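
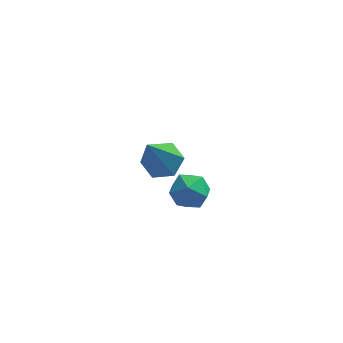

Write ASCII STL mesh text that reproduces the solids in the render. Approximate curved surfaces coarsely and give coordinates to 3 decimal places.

solid 
facet normal 0.213 0.446 -0.869
outer loop
vertex -0.482 1.584 2.779
vertex -0.747 1.154 2.493
vertex -1.048 1.621 2.659
endloop
endfacet
facet normal -0.093 0.741 0.665
outer loop
vertex -0.482 1.584 2.779
vertex -1.048 1.621 2.659
vertex -1.133 0.346 4.067
endloop
endfacet
facet normal 0.213 0.446 -0.869
outer loop
vertex -1.048 1.621 2.659
vertex -0.747 1.154 2.493
vertex -1.313 1.191 2.373
endloop
endfacet
facet normal -0.889 0.364 0.276
outer loop
vertex -1.048 1.621 2.659
vertex -1.313 1.191 2.373
vertex -1.133 0.346 4.067
endloop
endfacet
facet normal 0.213 0.445 -0.870
outer loop
vertex -1.313 1.191 2.373
vertex -0.747 1.154 2.493
vertex -1.011 0.724 2.208
endloop
endfacet
facet normal -0.854 -0.497 -0.157
outer loop
vertex -1.313 1.191 2.373
vertex -1.011 0.724 2.208
vertex -1.133 0.346 4.067
endloop
endfacet
facet normal 0.213 0.445 -0.870
outer loop
vertex -1.011 0.724 2.208
vertex -0.747 1.154 2.493
vertex -0.445 0.687 2.328
endloop
endfacet
facet normal -0.022 -0.979 -0.201
outer loop
vertex -1.011 0.724 2.208
vertex -0.445 0.687 2.328
vertex -1.133 0.346 4.067
endloop
endfacet
facet normal 0.215 0.446 -0.869
outer loop
vertex -0.445 0.687 2.328
vertex -0.747 1.154 2.493
vertex -0.18 1.117 2.614
endloop
endfacet
facet normal 0.775 -0.603 0.188
outer loop
vertex -0.445 0.687 2.328
vertex -0.18 1.117 2.614
vertex -1.133 0.346 4.067
endloop
endfacet
facet normal 0.215 0.446 -0.869
outer loop
vertex -0.18 1.117 2.614
vertex -0.747 1.154 2.493
vertex -0.482 1.584 2.779
endloop
endfacet
facet normal 0.739 0.258 0.622
outer loop
vertex -0.18 1.117 2.614
vertex -0.482 1.584 2.779
vertex -1.133 0.346 4.067
endloop
endfacet
facet normal -0.209 0.885 -0.416
outer loop
vertex 0.034 2.222 -0.289
vertex -0.475 2.275 0.079
vertex 0.081 2.499 0.276
endloop
endfacet
facet normal 0.494 0.764 -0.416
outer loop
vertex 0.034 2.222 -0.289
vertex 0.081 2.499 0.276
vertex 0.531 2.102 0.081
endloop
endfacet
facet normal 0.614 0.161 -0.773
outer loop
vertex 0.034 2.222 -0.289
vertex 0.531 2.102 0.081
vertex 0.254 1.633 -0.237
endloop
endfacet
facet normal -0.014 -0.093 -0.996
outer loop
vertex 0.034 2.222 -0.289
vertex 0.254 1.633 -0.237
vertex -0.368 1.74 -0.238
endloop
endfacet
facet normal -0.523 0.354 -0.775
outer loop
vertex 0.034 2.222 -0.289
vertex -0.368 1.74 -0.238
vertex -0.475 2.275 0.079
endloop
endfacet
facet normal 0.700 0.664 0.262
outer loop
vertex 0.531 2.102 0.081
vertex 0.081 2.499 0.276
vertex 0.328 2.08 0.678
endloop
endfacet
facet normal -0.439 0.860 0.259
outer loop
vertex 0.081 2.499 0.276
vertex -0.475 2.275 0.079
vertex -0.294 2.187 0.677
endloop
endfacet
facet normal -0.947 0.001 -0.322
outer loop
vertex -0.475 2.275 0.079
vertex -0.368 1.74 -0.238
vertex -0.571 1.718 0.359
endloop
endfacet
facet normal -0.123 -0.724 -0.679
outer loop
vertex -0.368 1.74 -0.238
vertex 0.254 1.633 -0.237
vertex -0.121 1.321 0.164
endloop
endfacet
facet normal 0.895 -0.314 -0.317
outer loop
vertex 0.254 1.633 -0.237
vertex 0.531 2.102 0.081
vertex 0.435 1.545 0.361
endloop
endfacet
facet normal 0.014 0.093 0.996
outer loop
vertex -0.074 1.598 0.729
vertex 0.328 2.08 0.678
vertex -0.294 2.187 0.677
endloop
endfacet
facet normal -0.614 -0.161 0.773
outer loop
vertex -0.074 1.598 0.729
vertex -0.294 2.187 0.677
vertex -0.571 1.718 0.359
endloop
endfacet
facet normal -0.494 -0.764 0.416
outer loop
vertex -0.074 1.598 0.729
vertex -0.571 1.718 0.359
vertex -0.121 1.321 0.164
endloop
endfacet
facet normal 0.209 -0.885 0.416
outer loop
vertex -0.074 1.598 0.729
vertex -0.121 1.321 0.164
vertex 0.435 1.545 0.361
endloop
endfacet
facet normal 0.523 -0.354 0.775
outer loop
vertex -0.074 1.598 0.729
vertex 0.435 1.545 0.361
vertex 0.328 2.08 0.678
endloop
endfacet
facet normal 0.123 0.724 0.679
outer loop
vertex -0.294 2.187 0.677
vertex 0.328 2.08 0.678
vertex 0.081 2.499 0.276
endloop
endfacet
facet normal -0.895 0.314 0.317
outer loop
vertex -0.571 1.718 0.359
vertex -0.294 2.187 0.677
vertex -0.475 2.275 0.079
endloop
endfacet
facet normal -0.700 -0.664 -0.262
outer loop
vertex -0.121 1.321 0.164
vertex -0.571 1.718 0.359
vertex -0.368 1.74 -0.238
endloop
endfacet
facet normal 0.439 -0.860 -0.259
outer loop
vertex 0.435 1.545 0.361
vertex -0.121 1.321 0.164
vertex 0.254 1.633 -0.237
endloop
endfacet
facet normal 0.947 -0.001 0.322
outer loop
vertex 0.328 2.08 0.678
vertex 0.435 1.545 0.361
vertex 0.531 2.102 0.081
endloop
endfacet

endsolid


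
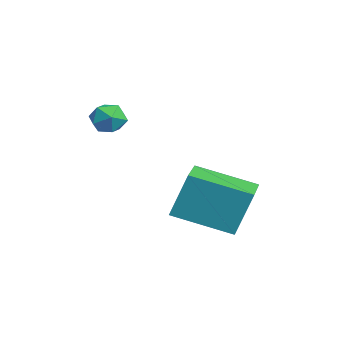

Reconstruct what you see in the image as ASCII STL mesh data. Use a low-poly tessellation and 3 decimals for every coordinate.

solid 
facet normal -0.936 0.343 -0.081
outer loop
vertex 0.226 1.553 0.857
vertex 0.933 3.328 0.201
vertex 0.16 1.005 -0.698
endloop
endfacet
facet normal -0.350 -0.879 0.325
outer loop
vertex 1.507 0.512 -0.581
vertex 0.226 1.553 0.857
vertex 0.16 1.005 -0.698
endloop
endfacet
facet normal -0.936 0.343 -0.080
outer loop
vertex 0.16 1.005 -0.698
vertex 0.933 3.328 0.201
vertex 0.866 2.78 -1.354
endloop
endfacet
facet normal -0.040 -0.332 -0.942
outer loop
vertex 0.866 2.78 -1.354
vertex 1.507 0.512 -0.581
vertex 0.16 1.005 -0.698
endloop
endfacet
facet normal 0.040 0.332 0.942
outer loop
vertex 0.226 1.553 0.857
vertex 2.28 2.835 0.318
vertex 0.933 3.328 0.201
endloop
endfacet
facet normal -0.350 -0.879 0.325
outer loop
vertex 1.574 1.06 0.974
vertex 0.226 1.553 0.857
vertex 1.507 0.512 -0.581
endloop
endfacet
facet normal 0.040 0.332 0.942
outer loop
vertex 1.574 1.06 0.974
vertex 2.28 2.835 0.318
vertex 0.226 1.553 0.857
endloop
endfacet
facet normal 0.350 0.879 -0.325
outer loop
vertex 0.933 3.328 0.201
vertex 2.28 2.835 0.318
vertex 0.866 2.78 -1.354
endloop
endfacet
facet normal -0.040 -0.332 -0.942
outer loop
vertex 2.214 2.287 -1.237
vertex 1.507 0.512 -0.581
vertex 0.866 2.78 -1.354
endloop
endfacet
facet normal 0.350 0.879 -0.325
outer loop
vertex 0.866 2.78 -1.354
vertex 2.28 2.835 0.318
vertex 2.214 2.287 -1.237
endloop
endfacet
facet normal 0.936 -0.343 0.081
outer loop
vertex 2.214 2.287 -1.237
vertex 1.574 1.06 0.974
vertex 1.507 0.512 -0.581
endloop
endfacet
facet normal 0.936 -0.342 0.081
outer loop
vertex 2.28 2.835 0.318
vertex 1.574 1.06 0.974
vertex 2.214 2.287 -1.237
endloop
endfacet
facet normal -0.926 0.320 0.200
outer loop
vertex -2.439 -0.088 2.277
vertex -2.689 -0.611 1.957
vertex -2.562 -0.65 2.606
endloop
endfacet
facet normal -0.472 0.520 0.712
outer loop
vertex -2.439 -0.088 2.277
vertex -2.562 -0.65 2.606
vertex -2.006 -0.311 2.727
endloop
endfacet
facet normal 0.044 0.911 0.410
outer loop
vertex -2.439 -0.088 2.277
vertex -2.006 -0.311 2.727
vertex -1.789 -0.063 2.152
endloop
endfacet
facet normal -0.092 0.953 -0.289
outer loop
vertex -2.439 -0.088 2.277
vertex -1.789 -0.063 2.152
vertex -2.211 -0.248 1.676
endloop
endfacet
facet normal -0.692 0.587 -0.419
outer loop
vertex -2.439 -0.088 2.277
vertex -2.211 -0.248 1.676
vertex -2.689 -0.611 1.957
endloop
endfacet
facet normal -0.172 -0.068 0.983
outer loop
vertex -2.006 -0.311 2.727
vertex -2.562 -0.65 2.606
vertex -1.989 -0.972 2.684
endloop
endfacet
facet normal -0.907 -0.391 0.154
outer loop
vertex -2.562 -0.65 2.606
vertex -2.689 -0.611 1.957
vertex -2.411 -1.157 2.208
endloop
endfacet
facet normal -0.530 0.041 -0.847
outer loop
vertex -2.689 -0.611 1.957
vertex -2.211 -0.248 1.676
vertex -2.194 -0.909 1.633
endloop
endfacet
facet normal 0.442 0.632 -0.637
outer loop
vertex -2.211 -0.248 1.676
vertex -1.789 -0.063 2.152
vertex -1.638 -0.57 1.754
endloop
endfacet
facet normal 0.662 0.564 0.493
outer loop
vertex -1.789 -0.063 2.152
vertex -2.006 -0.311 2.727
vertex -1.511 -0.609 2.403
endloop
endfacet
facet normal 0.092 -0.953 0.289
outer loop
vertex -1.761 -1.132 2.083
vertex -1.989 -0.972 2.684
vertex -2.411 -1.157 2.208
endloop
endfacet
facet normal -0.044 -0.911 -0.410
outer loop
vertex -1.761 -1.132 2.083
vertex -2.411 -1.157 2.208
vertex -2.194 -0.909 1.633
endloop
endfacet
facet normal 0.472 -0.520 -0.712
outer loop
vertex -1.761 -1.132 2.083
vertex -2.194 -0.909 1.633
vertex -1.638 -0.57 1.754
endloop
endfacet
facet normal 0.926 -0.320 -0.200
outer loop
vertex -1.761 -1.132 2.083
vertex -1.638 -0.57 1.754
vertex -1.511 -0.609 2.403
endloop
endfacet
facet normal 0.692 -0.587 0.419
outer loop
vertex -1.761 -1.132 2.083
vertex -1.511 -0.609 2.403
vertex -1.989 -0.972 2.684
endloop
endfacet
facet normal -0.442 -0.632 0.637
outer loop
vertex -2.411 -1.157 2.208
vertex -1.989 -0.972 2.684
vertex -2.562 -0.65 2.606
endloop
endfacet
facet normal -0.662 -0.564 -0.493
outer loop
vertex -2.194 -0.909 1.633
vertex -2.411 -1.157 2.208
vertex -2.689 -0.611 1.957
endloop
endfacet
facet normal 0.172 0.068 -0.983
outer loop
vertex -1.638 -0.57 1.754
vertex -2.194 -0.909 1.633
vertex -2.211 -0.248 1.676
endloop
endfacet
facet normal 0.907 0.391 -0.154
outer loop
vertex -1.511 -0.609 2.403
vertex -1.638 -0.57 1.754
vertex -1.789 -0.063 2.152
endloop
endfacet
facet normal 0.530 -0.041 0.847
outer loop
vertex -1.989 -0.972 2.684
vertex -1.511 -0.609 2.403
vertex -2.006 -0.311 2.727
endloop
endfacet

endsolid


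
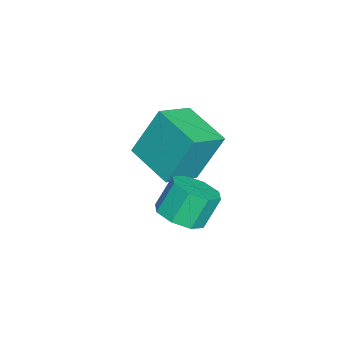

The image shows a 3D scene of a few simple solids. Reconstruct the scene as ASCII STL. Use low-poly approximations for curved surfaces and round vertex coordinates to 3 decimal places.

solid 
facet normal 0.360 -0.377 -0.853
outer loop
vertex 1.271 -0.955 1.962
vertex 0.544 -0.835 1.602
vertex 1.227 -0.389 1.693
endloop
endfacet
facet normal 0.930 0.214 0.298
outer loop
vertex 1.271 -0.955 1.962
vertex 1.227 -0.389 1.693
vertex 0.843 -0.506 2.977
endloop
endfacet
facet normal 0.931 0.213 0.298
outer loop
vertex 0.843 -0.506 2.977
vertex 1.227 -0.389 1.693
vertex 0.799 0.06 2.709
endloop
endfacet
facet normal -0.359 0.376 0.854
outer loop
vertex 0.843 -0.506 2.977
vertex 0.799 0.06 2.709
vertex 0.116 -0.385 2.618
endloop
endfacet
facet normal 0.360 -0.377 -0.853
outer loop
vertex 1.227 -0.389 1.693
vertex 0.544 -0.835 1.602
vertex 0.782 -0.085 1.371
endloop
endfacet
facet normal 0.607 0.789 -0.093
outer loop
vertex 1.227 -0.389 1.693
vertex 0.782 -0.085 1.371
vertex 0.799 0.06 2.709
endloop
endfacet
facet normal 0.607 0.789 -0.093
outer loop
vertex 0.799 0.06 2.709
vertex 0.782 -0.085 1.371
vertex 0.354 0.364 2.387
endloop
endfacet
facet normal -0.360 0.377 0.853
outer loop
vertex 0.799 0.06 2.709
vertex 0.354 0.364 2.387
vertex 0.116 -0.385 2.618
endloop
endfacet
facet normal 0.358 -0.377 -0.854
outer loop
vertex 0.782 -0.085 1.371
vertex 0.544 -0.835 1.602
vertex 0.198 -0.219 1.185
endloop
endfacet
facet normal -0.070 0.901 -0.428
outer loop
vertex 0.782 -0.085 1.371
vertex 0.198 -0.219 1.185
vertex 0.354 0.364 2.387
endloop
endfacet
facet normal -0.070 0.901 -0.428
outer loop
vertex 0.354 0.364 2.387
vertex 0.198 -0.219 1.185
vertex -0.23 0.23 2.2
endloop
endfacet
facet normal -0.360 0.377 0.853
outer loop
vertex 0.354 0.364 2.387
vertex -0.23 0.23 2.2
vertex 0.116 -0.385 2.618
endloop
endfacet
facet normal 0.359 -0.376 -0.854
outer loop
vertex 0.198 -0.219 1.185
vertex 0.544 -0.835 1.602
vertex -0.183 -0.714 1.243
endloop
endfacet
facet normal -0.708 0.485 -0.513
outer loop
vertex 0.198 -0.219 1.185
vertex -0.183 -0.714 1.243
vertex -0.23 0.23 2.2
endloop
endfacet
facet normal -0.708 0.485 -0.513
outer loop
vertex -0.23 0.23 2.2
vertex -0.183 -0.714 1.243
vertex -0.611 -0.265 2.258
endloop
endfacet
facet normal -0.360 0.377 0.853
outer loop
vertex -0.23 0.23 2.2
vertex -0.611 -0.265 2.258
vertex 0.116 -0.385 2.618
endloop
endfacet
facet normal 0.359 -0.376 -0.854
outer loop
vertex -0.183 -0.714 1.243
vertex 0.544 -0.835 1.602
vertex -0.139 -1.28 1.511
endloop
endfacet
facet normal -0.930 -0.213 -0.298
outer loop
vertex -0.183 -0.714 1.243
vertex -0.139 -1.28 1.511
vertex -0.611 -0.265 2.258
endloop
endfacet
facet normal -0.930 -0.214 -0.298
outer loop
vertex -0.611 -0.265 2.258
vertex -0.139 -1.28 1.511
vertex -0.567 -0.831 2.527
endloop
endfacet
facet normal -0.360 0.377 0.853
outer loop
vertex -0.611 -0.265 2.258
vertex -0.567 -0.831 2.527
vertex 0.116 -0.385 2.618
endloop
endfacet
facet normal 0.360 -0.377 -0.853
outer loop
vertex -0.139 -1.28 1.511
vertex 0.544 -0.835 1.602
vertex 0.306 -1.584 1.833
endloop
endfacet
facet normal -0.607 -0.789 0.093
outer loop
vertex -0.139 -1.28 1.511
vertex 0.306 -1.584 1.833
vertex -0.567 -0.831 2.527
endloop
endfacet
facet normal -0.607 -0.789 0.093
outer loop
vertex -0.567 -0.831 2.527
vertex 0.306 -1.584 1.833
vertex -0.122 -1.135 2.849
endloop
endfacet
facet normal -0.360 0.377 0.853
outer loop
vertex -0.567 -0.831 2.527
vertex -0.122 -1.135 2.849
vertex 0.116 -0.385 2.618
endloop
endfacet
facet normal 0.360 -0.377 -0.853
outer loop
vertex 0.306 -1.584 1.833
vertex 0.544 -0.835 1.602
vertex 0.89 -1.45 2.02
endloop
endfacet
facet normal 0.070 -0.901 0.428
outer loop
vertex 0.306 -1.584 1.833
vertex 0.89 -1.45 2.02
vertex -0.122 -1.135 2.849
endloop
endfacet
facet normal 0.070 -0.901 0.428
outer loop
vertex -0.122 -1.135 2.849
vertex 0.89 -1.45 2.02
vertex 0.462 -1.001 3.035
endloop
endfacet
facet normal -0.358 0.377 0.854
outer loop
vertex -0.122 -1.135 2.849
vertex 0.462 -1.001 3.035
vertex 0.116 -0.385 2.618
endloop
endfacet
facet normal 0.360 -0.377 -0.853
outer loop
vertex 0.89 -1.45 2.02
vertex 0.544 -0.835 1.602
vertex 1.271 -0.955 1.962
endloop
endfacet
facet normal 0.708 -0.485 0.513
outer loop
vertex 0.89 -1.45 2.02
vertex 1.271 -0.955 1.962
vertex 0.462 -1.001 3.035
endloop
endfacet
facet normal 0.708 -0.485 0.513
outer loop
vertex 0.462 -1.001 3.035
vertex 1.271 -0.955 1.962
vertex 0.843 -0.506 2.977
endloop
endfacet
facet normal -0.359 0.376 0.854
outer loop
vertex 0.462 -1.001 3.035
vertex 0.843 -0.506 2.977
vertex 0.116 -0.385 2.618
endloop
endfacet
facet normal -0.660 -0.720 0.215
outer loop
vertex -2.713 -1.97 3.645
vertex -3.759 -1.183 3.07
vertex -2.382 -2.785 1.927
endloop
endfacet
facet normal 0.732 -0.550 0.402
outer loop
vertex -1.221 -1.517 1.55
vertex -2.713 -1.97 3.645
vertex -2.382 -2.785 1.927
endloop
endfacet
facet normal -0.660 -0.720 0.214
outer loop
vertex -2.382 -2.785 1.927
vertex -3.759 -1.183 3.07
vertex -3.428 -1.997 1.352
endloop
endfacet
facet normal 0.172 -0.422 -0.890
outer loop
vertex -3.428 -1.997 1.352
vertex -1.221 -1.517 1.55
vertex -2.382 -2.785 1.927
endloop
endfacet
facet normal -0.172 0.422 0.890
outer loop
vertex -2.713 -1.97 3.645
vertex -2.598 0.085 2.693
vertex -3.759 -1.183 3.07
endloop
endfacet
facet normal 0.732 -0.551 0.402
outer loop
vertex -1.552 -0.703 3.268
vertex -2.713 -1.97 3.645
vertex -1.221 -1.517 1.55
endloop
endfacet
facet normal -0.171 0.422 0.890
outer loop
vertex -1.552 -0.703 3.268
vertex -2.598 0.085 2.693
vertex -2.713 -1.97 3.645
endloop
endfacet
facet normal -0.732 0.551 -0.402
outer loop
vertex -3.759 -1.183 3.07
vertex -2.598 0.085 2.693
vertex -3.428 -1.997 1.352
endloop
endfacet
facet normal 0.172 -0.422 -0.890
outer loop
vertex -2.267 -0.73 0.975
vertex -1.221 -1.517 1.55
vertex -3.428 -1.997 1.352
endloop
endfacet
facet normal -0.731 0.551 -0.402
outer loop
vertex -3.428 -1.997 1.352
vertex -2.598 0.085 2.693
vertex -2.267 -0.73 0.975
endloop
endfacet
facet normal 0.660 0.720 -0.214
outer loop
vertex -2.267 -0.73 0.975
vertex -1.552 -0.703 3.268
vertex -1.221 -1.517 1.55
endloop
endfacet
facet normal 0.660 0.720 -0.214
outer loop
vertex -2.598 0.085 2.693
vertex -1.552 -0.703 3.268
vertex -2.267 -0.73 0.975
endloop
endfacet

endsolid


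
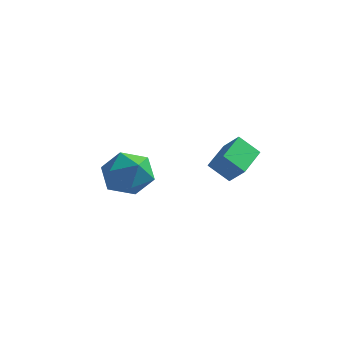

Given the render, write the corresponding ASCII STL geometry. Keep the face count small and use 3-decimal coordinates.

solid 
facet normal -0.684 0.189 -0.705
outer loop
vertex 2.307 -1.561 1.514
vertex 2.347 0.051 1.908
vertex 3.168 -1.39 0.725
endloop
endfacet
facet normal -0.025 -0.971 -0.237
outer loop
vertex 3.893 -1.591 1.472
vertex 2.307 -1.561 1.514
vertex 3.168 -1.39 0.725
endloop
endfacet
facet normal -0.684 0.189 -0.705
outer loop
vertex 3.168 -1.39 0.725
vertex 2.347 0.051 1.908
vertex 3.208 0.222 1.119
endloop
endfacet
facet normal 0.729 0.145 -0.669
outer loop
vertex 3.208 0.222 1.119
vertex 3.893 -1.591 1.472
vertex 3.168 -1.39 0.725
endloop
endfacet
facet normal -0.729 -0.145 0.669
outer loop
vertex 2.307 -1.561 1.514
vertex 3.072 -0.15 2.655
vertex 2.347 0.051 1.908
endloop
endfacet
facet normal -0.025 -0.971 -0.237
outer loop
vertex 3.032 -1.762 2.261
vertex 2.307 -1.561 1.514
vertex 3.893 -1.591 1.472
endloop
endfacet
facet normal -0.729 -0.145 0.669
outer loop
vertex 3.032 -1.762 2.261
vertex 3.072 -0.15 2.655
vertex 2.307 -1.561 1.514
endloop
endfacet
facet normal 0.025 0.971 0.237
outer loop
vertex 2.347 0.051 1.908
vertex 3.072 -0.15 2.655
vertex 3.208 0.222 1.119
endloop
endfacet
facet normal 0.729 0.145 -0.669
outer loop
vertex 3.933 0.021 1.866
vertex 3.893 -1.591 1.472
vertex 3.208 0.222 1.119
endloop
endfacet
facet normal 0.025 0.971 0.237
outer loop
vertex 3.208 0.222 1.119
vertex 3.072 -0.15 2.655
vertex 3.933 0.021 1.866
endloop
endfacet
facet normal 0.684 -0.189 0.705
outer loop
vertex 3.933 0.021 1.866
vertex 3.032 -1.762 2.261
vertex 3.893 -1.591 1.472
endloop
endfacet
facet normal 0.684 -0.189 0.705
outer loop
vertex 3.072 -0.15 2.655
vertex 3.032 -1.762 2.261
vertex 3.933 0.021 1.866
endloop
endfacet
facet normal 0.123 0.977 0.172
outer loop
vertex -1.35 0.613 -0.736
vertex -2.295 0.591 0.067
vertex -1.139 0.376 0.463
endloop
endfacet
facet normal 0.743 0.669 0.001
outer loop
vertex -1.35 0.613 -0.736
vertex -1.139 0.376 0.463
vertex -0.549 -0.278 -0.411
endloop
endfacet
facet normal 0.672 0.370 -0.642
outer loop
vertex -1.35 0.613 -0.736
vertex -0.549 -0.278 -0.411
vertex -1.341 -0.466 -1.348
endloop
endfacet
facet normal 0.008 0.493 -0.870
outer loop
vertex -1.35 0.613 -0.736
vertex -1.341 -0.466 -1.348
vertex -2.42 0.071 -1.053
endloop
endfacet
facet normal -0.332 0.869 -0.367
outer loop
vertex -1.35 0.613 -0.736
vertex -2.42 0.071 -1.053
vertex -2.295 0.591 0.067
endloop
endfacet
facet normal 0.868 0.149 0.475
outer loop
vertex -0.549 -0.278 -0.411
vertex -1.139 0.376 0.463
vertex -1.0 -0.851 0.593
endloop
endfacet
facet normal -0.136 0.648 0.750
outer loop
vertex -1.139 0.376 0.463
vertex -2.295 0.591 0.067
vertex -2.079 -0.314 0.888
endloop
endfacet
facet normal -0.873 0.473 -0.122
outer loop
vertex -2.295 0.591 0.067
vertex -2.42 0.071 -1.053
vertex -2.871 -0.502 -0.049
endloop
endfacet
facet normal -0.324 -0.136 -0.936
outer loop
vertex -2.42 0.071 -1.053
vertex -1.341 -0.466 -1.348
vertex -2.281 -1.156 -0.923
endloop
endfacet
facet normal 0.752 -0.336 -0.568
outer loop
vertex -1.341 -0.466 -1.348
vertex -0.549 -0.278 -0.411
vertex -1.125 -1.371 -0.527
endloop
endfacet
facet normal -0.008 -0.493 0.870
outer loop
vertex -2.07 -1.393 0.276
vertex -1.0 -0.851 0.593
vertex -2.079 -0.314 0.888
endloop
endfacet
facet normal -0.672 -0.370 0.642
outer loop
vertex -2.07 -1.393 0.276
vertex -2.079 -0.314 0.888
vertex -2.871 -0.502 -0.049
endloop
endfacet
facet normal -0.743 -0.669 -0.001
outer loop
vertex -2.07 -1.393 0.276
vertex -2.871 -0.502 -0.049
vertex -2.281 -1.156 -0.923
endloop
endfacet
facet normal -0.123 -0.977 -0.172
outer loop
vertex -2.07 -1.393 0.276
vertex -2.281 -1.156 -0.923
vertex -1.125 -1.371 -0.527
endloop
endfacet
facet normal 0.332 -0.869 0.367
outer loop
vertex -2.07 -1.393 0.276
vertex -1.125 -1.371 -0.527
vertex -1.0 -0.851 0.593
endloop
endfacet
facet normal 0.324 0.136 0.936
outer loop
vertex -2.079 -0.314 0.888
vertex -1.0 -0.851 0.593
vertex -1.139 0.376 0.463
endloop
endfacet
facet normal -0.752 0.336 0.568
outer loop
vertex -2.871 -0.502 -0.049
vertex -2.079 -0.314 0.888
vertex -2.295 0.591 0.067
endloop
endfacet
facet normal -0.868 -0.149 -0.475
outer loop
vertex -2.281 -1.156 -0.923
vertex -2.871 -0.502 -0.049
vertex -2.42 0.071 -1.053
endloop
endfacet
facet normal 0.136 -0.648 -0.750
outer loop
vertex -1.125 -1.371 -0.527
vertex -2.281 -1.156 -0.923
vertex -1.341 -0.466 -1.348
endloop
endfacet
facet normal 0.873 -0.473 0.122
outer loop
vertex -1.0 -0.851 0.593
vertex -1.125 -1.371 -0.527
vertex -0.549 -0.278 -0.411
endloop
endfacet

endsolid


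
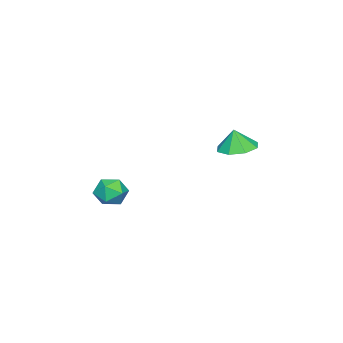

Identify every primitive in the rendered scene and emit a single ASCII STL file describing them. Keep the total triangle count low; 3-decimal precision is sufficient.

solid 
facet normal -0.084 0.139 -0.987
outer loop
vertex -2.304 2.512 1.382
vertex -3.082 3.255 1.553
vertex -1.996 3.283 1.464
endloop
endfacet
facet normal 0.770 -0.363 0.525
outer loop
vertex -2.304 2.512 1.382
vertex -1.996 3.283 1.464
vertex -2.978 3.085 2.767
endloop
endfacet
facet normal -0.084 0.138 -0.987
outer loop
vertex -1.996 3.283 1.464
vertex -3.082 3.255 1.553
vertex -2.324 4.038 1.598
endloop
endfacet
facet normal 0.762 0.223 0.608
outer loop
vertex -1.996 3.283 1.464
vertex -2.324 4.038 1.598
vertex -2.978 3.085 2.767
endloop
endfacet
facet normal -0.085 0.139 -0.987
outer loop
vertex -2.324 4.038 1.598
vertex -3.082 3.255 1.553
vertex -3.096 4.335 1.706
endloop
endfacet
facet normal 0.339 0.627 0.701
outer loop
vertex -2.324 4.038 1.598
vertex -3.096 4.335 1.706
vertex -2.978 3.085 2.767
endloop
endfacet
facet normal -0.086 0.139 -0.987
outer loop
vertex -3.096 4.335 1.706
vertex -3.082 3.255 1.553
vertex -3.86 3.999 1.725
endloop
endfacet
facet normal -0.251 0.613 0.750
outer loop
vertex -3.096 4.335 1.706
vertex -3.86 3.999 1.725
vertex -2.978 3.085 2.767
endloop
endfacet
facet normal -0.085 0.139 -0.987
outer loop
vertex -3.86 3.999 1.725
vertex -3.082 3.255 1.553
vertex -4.168 3.228 1.643
endloop
endfacet
facet normal -0.662 0.188 0.725
outer loop
vertex -3.86 3.999 1.725
vertex -4.168 3.228 1.643
vertex -2.978 3.085 2.767
endloop
endfacet
facet normal -0.085 0.139 -0.987
outer loop
vertex -4.168 3.228 1.643
vertex -3.082 3.255 1.553
vertex -3.84 2.473 1.508
endloop
endfacet
facet normal -0.654 -0.399 0.642
outer loop
vertex -4.168 3.228 1.643
vertex -3.84 2.473 1.508
vertex -2.978 3.085 2.767
endloop
endfacet
facet normal -0.085 0.139 -0.987
outer loop
vertex -3.84 2.473 1.508
vertex -3.082 3.255 1.553
vertex -3.068 2.176 1.4
endloop
endfacet
facet normal -0.232 -0.803 0.549
outer loop
vertex -3.84 2.473 1.508
vertex -3.068 2.176 1.4
vertex -2.978 3.085 2.767
endloop
endfacet
facet normal -0.084 0.139 -0.987
outer loop
vertex -3.068 2.176 1.4
vertex -3.082 3.255 1.553
vertex -2.304 2.512 1.382
endloop
endfacet
facet normal 0.358 -0.788 0.500
outer loop
vertex -3.068 2.176 1.4
vertex -2.304 2.512 1.382
vertex -2.978 3.085 2.767
endloop
endfacet
facet normal -0.241 0.856 0.458
outer loop
vertex -2.421 -2.521 -2.472
vertex -2.065 -2.881 -1.611
vertex -1.462 -2.38 -2.23
endloop
endfacet
facet normal -0.085 0.970 -0.229
outer loop
vertex -2.421 -2.521 -2.472
vertex -1.462 -2.38 -2.23
vertex -1.71 -2.623 -3.167
endloop
endfacet
facet normal -0.529 0.574 -0.625
outer loop
vertex -2.421 -2.521 -2.472
vertex -1.71 -2.623 -3.167
vertex -2.466 -3.274 -3.126
endloop
endfacet
facet normal -0.959 0.216 -0.183
outer loop
vertex -2.421 -2.521 -2.472
vertex -2.466 -3.274 -3.126
vertex -2.685 -3.434 -2.165
endloop
endfacet
facet normal -0.782 0.390 0.486
outer loop
vertex -2.421 -2.521 -2.472
vertex -2.685 -3.434 -2.165
vertex -2.065 -2.881 -1.611
endloop
endfacet
facet normal 0.580 0.738 -0.345
outer loop
vertex -1.71 -2.623 -3.167
vertex -1.462 -2.38 -2.23
vertex -0.915 -3.046 -2.735
endloop
endfacet
facet normal 0.327 0.553 0.766
outer loop
vertex -1.462 -2.38 -2.23
vertex -2.065 -2.881 -1.611
vertex -1.134 -3.206 -1.774
endloop
endfacet
facet normal -0.548 -0.200 0.812
outer loop
vertex -2.065 -2.881 -1.611
vertex -2.685 -3.434 -2.165
vertex -1.89 -3.857 -1.733
endloop
endfacet
facet normal -0.834 -0.480 -0.270
outer loop
vertex -2.685 -3.434 -2.165
vertex -2.466 -3.274 -3.126
vertex -2.138 -4.1 -2.67
endloop
endfacet
facet normal -0.138 0.098 -0.986
outer loop
vertex -2.466 -3.274 -3.126
vertex -1.71 -2.623 -3.167
vertex -1.535 -3.599 -3.289
endloop
endfacet
facet normal 0.959 -0.216 0.183
outer loop
vertex -1.179 -3.959 -2.428
vertex -0.915 -3.046 -2.735
vertex -1.134 -3.206 -1.774
endloop
endfacet
facet normal 0.529 -0.574 0.625
outer loop
vertex -1.179 -3.959 -2.428
vertex -1.134 -3.206 -1.774
vertex -1.89 -3.857 -1.733
endloop
endfacet
facet normal 0.085 -0.970 0.229
outer loop
vertex -1.179 -3.959 -2.428
vertex -1.89 -3.857 -1.733
vertex -2.138 -4.1 -2.67
endloop
endfacet
facet normal 0.241 -0.856 -0.458
outer loop
vertex -1.179 -3.959 -2.428
vertex -2.138 -4.1 -2.67
vertex -1.535 -3.599 -3.289
endloop
endfacet
facet normal 0.782 -0.390 -0.486
outer loop
vertex -1.179 -3.959 -2.428
vertex -1.535 -3.599 -3.289
vertex -0.915 -3.046 -2.735
endloop
endfacet
facet normal 0.834 0.480 0.270
outer loop
vertex -1.134 -3.206 -1.774
vertex -0.915 -3.046 -2.735
vertex -1.462 -2.38 -2.23
endloop
endfacet
facet normal 0.138 -0.098 0.986
outer loop
vertex -1.89 -3.857 -1.733
vertex -1.134 -3.206 -1.774
vertex -2.065 -2.881 -1.611
endloop
endfacet
facet normal -0.580 -0.738 0.345
outer loop
vertex -2.138 -4.1 -2.67
vertex -1.89 -3.857 -1.733
vertex -2.685 -3.434 -2.165
endloop
endfacet
facet normal -0.327 -0.553 -0.766
outer loop
vertex -1.535 -3.599 -3.289
vertex -2.138 -4.1 -2.67
vertex -2.466 -3.274 -3.126
endloop
endfacet
facet normal 0.548 0.200 -0.812
outer loop
vertex -0.915 -3.046 -2.735
vertex -1.535 -3.599 -3.289
vertex -1.71 -2.623 -3.167
endloop
endfacet

endsolid


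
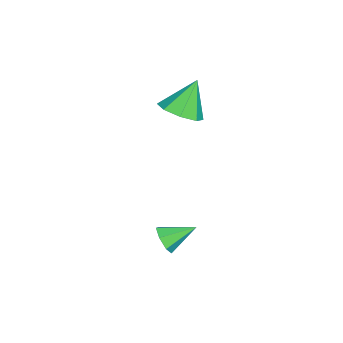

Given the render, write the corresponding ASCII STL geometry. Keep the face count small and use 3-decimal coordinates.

solid 
facet normal 0.302 -0.849 -0.434
outer loop
vertex 3.152 0.511 -3.137
vertex 2.661 0.621 -3.693
vertex 3.373 0.85 -3.646
endloop
endfacet
facet normal 0.693 0.424 0.583
outer loop
vertex 3.152 0.511 -3.137
vertex 3.373 0.85 -3.646
vertex 2.199 1.919 -3.027
endloop
endfacet
facet normal 0.302 -0.848 -0.435
outer loop
vertex 3.373 0.85 -3.646
vertex 2.661 0.621 -3.693
vertex 3.058 1.017 -4.19
endloop
endfacet
facet normal 0.629 0.766 -0.129
outer loop
vertex 3.373 0.85 -3.646
vertex 3.058 1.017 -4.19
vertex 2.199 1.919 -3.027
endloop
endfacet
facet normal 0.301 -0.848 -0.435
outer loop
vertex 3.058 1.017 -4.19
vertex 2.661 0.621 -3.693
vertex 2.444 0.886 -4.36
endloop
endfacet
facet normal 0.001 0.791 -0.612
outer loop
vertex 3.058 1.017 -4.19
vertex 2.444 0.886 -4.36
vertex 2.199 1.919 -3.027
endloop
endfacet
facet normal 0.301 -0.848 -0.435
outer loop
vertex 2.444 0.886 -4.36
vertex 2.661 0.621 -3.693
vertex 1.993 0.555 -4.027
endloop
endfacet
facet normal -0.721 0.477 -0.502
outer loop
vertex 2.444 0.886 -4.36
vertex 1.993 0.555 -4.027
vertex 2.199 1.919 -3.027
endloop
endfacet
facet normal 0.301 -0.848 -0.435
outer loop
vertex 1.993 0.555 -4.027
vertex 2.661 0.621 -3.693
vertex 2.045 0.274 -3.443
endloop
endfacet
facet normal -0.991 0.063 0.118
outer loop
vertex 1.993 0.555 -4.027
vertex 2.045 0.274 -3.443
vertex 2.199 1.919 -3.027
endloop
endfacet
facet normal 0.302 -0.849 -0.435
outer loop
vertex 2.045 0.274 -3.443
vertex 2.661 0.621 -3.693
vertex 2.561 0.254 -3.046
endloop
endfacet
facet normal -0.607 -0.141 0.782
outer loop
vertex 2.045 0.274 -3.443
vertex 2.561 0.254 -3.046
vertex 2.199 1.919 -3.027
endloop
endfacet
facet normal 0.302 -0.848 -0.435
outer loop
vertex 2.561 0.254 -3.046
vertex 2.661 0.621 -3.693
vertex 3.152 0.511 -3.137
endloop
endfacet
facet normal 0.144 0.020 0.989
outer loop
vertex 2.561 0.254 -3.046
vertex 3.152 0.511 -3.137
vertex 2.199 1.919 -3.027
endloop
endfacet
facet normal 0.439 -0.317 -0.840
outer loop
vertex -1.074 -0.133 1.814
vertex -1.779 0.453 1.224
vertex -0.8 0.641 1.665
endloop
endfacet
facet normal 0.528 -0.023 0.849
outer loop
vertex -1.074 -0.133 1.814
vertex -0.8 0.641 1.665
vertex -2.601 1.047 2.796
endloop
endfacet
facet normal 0.439 -0.318 -0.840
outer loop
vertex -0.8 0.641 1.665
vertex -1.779 0.453 1.224
vertex -1.1 1.304 1.257
endloop
endfacet
facet normal 0.517 0.606 0.605
outer loop
vertex -0.8 0.641 1.665
vertex -1.1 1.304 1.257
vertex -2.601 1.047 2.796
endloop
endfacet
facet normal 0.439 -0.318 -0.840
outer loop
vertex -1.1 1.304 1.257
vertex -1.779 0.453 1.224
vertex -1.797 1.469 0.83
endloop
endfacet
facet normal 0.081 0.967 0.241
outer loop
vertex -1.1 1.304 1.257
vertex -1.797 1.469 0.83
vertex -2.601 1.047 2.796
endloop
endfacet
facet normal 0.439 -0.318 -0.840
outer loop
vertex -1.797 1.469 0.83
vertex -1.779 0.453 1.224
vertex -2.484 1.038 0.634
endloop
endfacet
facet normal -0.525 0.851 -0.032
outer loop
vertex -1.797 1.469 0.83
vertex -2.484 1.038 0.634
vertex -2.601 1.047 2.796
endloop
endfacet
facet normal 0.439 -0.319 -0.840
outer loop
vertex -2.484 1.038 0.634
vertex -1.779 0.453 1.224
vertex -2.758 0.265 0.784
endloop
endfacet
facet normal -0.944 0.325 -0.052
outer loop
vertex -2.484 1.038 0.634
vertex -2.758 0.265 0.784
vertex -2.601 1.047 2.796
endloop
endfacet
facet normal 0.439 -0.318 -0.841
outer loop
vertex -2.758 0.265 0.784
vertex -1.779 0.453 1.224
vertex -2.459 -0.399 1.191
endloop
endfacet
facet normal -0.934 -0.303 0.191
outer loop
vertex -2.758 0.265 0.784
vertex -2.459 -0.399 1.191
vertex -2.601 1.047 2.796
endloop
endfacet
facet normal 0.439 -0.318 -0.840
outer loop
vertex -2.459 -0.399 1.191
vertex -1.779 0.453 1.224
vertex -1.761 -0.563 1.618
endloop
endfacet
facet normal -0.497 -0.666 0.556
outer loop
vertex -2.459 -0.399 1.191
vertex -1.761 -0.563 1.618
vertex -2.601 1.047 2.796
endloop
endfacet
facet normal 0.439 -0.318 -0.840
outer loop
vertex -1.761 -0.563 1.618
vertex -1.779 0.453 1.224
vertex -1.074 -0.133 1.814
endloop
endfacet
facet normal 0.108 -0.550 0.828
outer loop
vertex -1.761 -0.563 1.618
vertex -1.074 -0.133 1.814
vertex -2.601 1.047 2.796
endloop
endfacet

endsolid


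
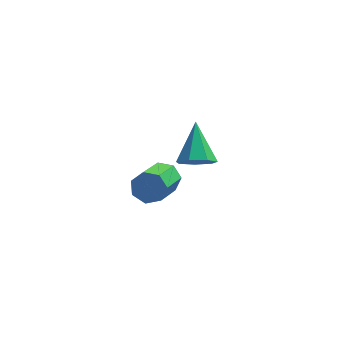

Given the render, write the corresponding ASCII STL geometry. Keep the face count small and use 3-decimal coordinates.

solid 
facet normal 0.027 -0.756 -0.654
outer loop
vertex -0.13 -0.251 -2.399
vertex -0.592 0.252 -3.0
vertex 0.309 0.187 -2.888
endloop
endfacet
facet normal 0.765 -0.050 0.642
outer loop
vertex -0.13 -0.251 -2.399
vertex 0.309 0.187 -2.888
vertex -0.648 1.848 -1.62
endloop
endfacet
facet normal 0.027 -0.755 -0.655
outer loop
vertex 0.309 0.187 -2.888
vertex -0.592 0.252 -3.0
vertex 0.069 0.675 -3.461
endloop
endfacet
facet normal 0.878 0.477 0.038
outer loop
vertex 0.309 0.187 -2.888
vertex 0.069 0.675 -3.461
vertex -0.648 1.848 -1.62
endloop
endfacet
facet normal 0.027 -0.756 -0.654
outer loop
vertex 0.069 0.675 -3.461
vertex -0.592 0.252 -3.0
vertex -0.669 0.844 -3.687
endloop
endfacet
facet normal 0.322 0.850 -0.416
outer loop
vertex 0.069 0.675 -3.461
vertex -0.669 0.844 -3.687
vertex -0.648 1.848 -1.62
endloop
endfacet
facet normal 0.026 -0.756 -0.654
outer loop
vertex -0.669 0.844 -3.687
vertex -0.592 0.252 -3.0
vertex -1.348 0.568 -3.395
endloop
endfacet
facet normal -0.484 0.789 -0.378
outer loop
vertex -0.669 0.844 -3.687
vertex -1.348 0.568 -3.395
vertex -0.648 1.848 -1.62
endloop
endfacet
facet normal 0.026 -0.756 -0.654
outer loop
vertex -1.348 0.568 -3.395
vertex -0.592 0.252 -3.0
vertex -1.459 0.054 -2.806
endloop
endfacet
facet normal -0.932 0.341 0.122
outer loop
vertex -1.348 0.568 -3.395
vertex -1.459 0.054 -2.806
vertex -0.648 1.848 -1.62
endloop
endfacet
facet normal 0.026 -0.756 -0.654
outer loop
vertex -1.459 0.054 -2.806
vertex -0.592 0.252 -3.0
vertex -0.916 -0.31 -2.363
endloop
endfacet
facet normal -0.686 -0.159 0.710
outer loop
vertex -1.459 0.054 -2.806
vertex -0.916 -0.31 -2.363
vertex -0.648 1.848 -1.62
endloop
endfacet
facet normal 0.027 -0.756 -0.654
outer loop
vertex -0.916 -0.31 -2.363
vertex -0.592 0.252 -3.0
vertex -0.13 -0.251 -2.399
endloop
endfacet
facet normal 0.068 -0.332 0.941
outer loop
vertex -0.916 -0.31 -2.363
vertex -0.13 -0.251 -2.399
vertex -0.648 1.848 -1.62
endloop
endfacet
facet normal 0.248 0.847 -0.469
outer loop
vertex -1.515 -2.698 -0.597
vertex -1.944 -2.913 -1.212
vertex -2.163 -2.502 -0.586
endloop
endfacet
facet normal 0.150 0.445 0.883
outer loop
vertex -1.515 -2.698 -0.597
vertex -2.163 -2.502 -0.586
vertex -2.048 -4.512 0.407
endloop
endfacet
facet normal 0.150 0.445 0.883
outer loop
vertex -2.048 -4.512 0.407
vertex -2.163 -2.502 -0.586
vertex -2.696 -4.316 0.418
endloop
endfacet
facet normal -0.248 -0.847 0.469
outer loop
vertex -2.048 -4.512 0.407
vertex -2.696 -4.316 0.418
vertex -2.476 -4.727 -0.208
endloop
endfacet
facet normal 0.248 0.847 -0.470
outer loop
vertex -2.163 -2.502 -0.586
vertex -1.944 -2.913 -1.212
vertex -2.646 -2.616 -1.047
endloop
endfacet
facet normal -0.656 0.504 0.562
outer loop
vertex -2.163 -2.502 -0.586
vertex -2.646 -2.616 -1.047
vertex -2.696 -4.316 0.418
endloop
endfacet
facet normal -0.656 0.504 0.562
outer loop
vertex -2.696 -4.316 0.418
vertex -2.646 -2.616 -1.047
vertex -3.178 -4.429 -0.043
endloop
endfacet
facet normal -0.250 -0.847 0.469
outer loop
vertex -2.696 -4.316 0.418
vertex -3.178 -4.429 -0.043
vertex -2.476 -4.727 -0.208
endloop
endfacet
facet normal 0.248 0.848 -0.469
outer loop
vertex -2.646 -2.616 -1.047
vertex -1.944 -2.913 -1.212
vertex -2.6 -2.953 -1.632
endloop
endfacet
facet normal -0.966 0.183 -0.181
outer loop
vertex -2.646 -2.616 -1.047
vertex -2.6 -2.953 -1.632
vertex -3.178 -4.429 -0.043
endloop
endfacet
facet normal -0.966 0.183 -0.182
outer loop
vertex -3.178 -4.429 -0.043
vertex -2.6 -2.953 -1.632
vertex -3.132 -4.767 -0.628
endloop
endfacet
facet normal -0.249 -0.847 0.470
outer loop
vertex -3.178 -4.429 -0.043
vertex -3.132 -4.767 -0.628
vertex -2.476 -4.727 -0.208
endloop
endfacet
facet normal 0.249 0.847 -0.470
outer loop
vertex -2.6 -2.953 -1.632
vertex -1.944 -2.913 -1.212
vertex -2.06 -3.261 -1.901
endloop
endfacet
facet normal -0.550 -0.275 -0.789
outer loop
vertex -2.6 -2.953 -1.632
vertex -2.06 -3.261 -1.901
vertex -3.132 -4.767 -0.628
endloop
endfacet
facet normal -0.550 -0.276 -0.789
outer loop
vertex -3.132 -4.767 -0.628
vertex -2.06 -3.261 -1.901
vertex -2.592 -5.074 -0.897
endloop
endfacet
facet normal -0.248 -0.848 0.469
outer loop
vertex -3.132 -4.767 -0.628
vertex -2.592 -5.074 -0.897
vertex -2.476 -4.727 -0.208
endloop
endfacet
facet normal 0.249 0.847 -0.470
outer loop
vertex -2.06 -3.261 -1.901
vertex -1.944 -2.913 -1.212
vertex -1.432 -3.307 -1.651
endloop
endfacet
facet normal 0.281 -0.527 -0.802
outer loop
vertex -2.06 -3.261 -1.901
vertex -1.432 -3.307 -1.651
vertex -2.592 -5.074 -0.897
endloop
endfacet
facet normal 0.281 -0.527 -0.802
outer loop
vertex -2.592 -5.074 -0.897
vertex -1.432 -3.307 -1.651
vertex -1.965 -5.12 -0.647
endloop
endfacet
facet normal -0.249 -0.847 0.469
outer loop
vertex -2.592 -5.074 -0.897
vertex -1.965 -5.12 -0.647
vertex -2.476 -4.727 -0.208
endloop
endfacet
facet normal 0.249 0.847 -0.470
outer loop
vertex -1.432 -3.307 -1.651
vertex -1.944 -2.913 -1.212
vertex -1.19 -3.056 -1.07
endloop
endfacet
facet normal 0.900 -0.381 -0.210
outer loop
vertex -1.432 -3.307 -1.651
vertex -1.19 -3.056 -1.07
vertex -1.965 -5.12 -0.647
endloop
endfacet
facet normal 0.900 -0.381 -0.210
outer loop
vertex -1.965 -5.12 -0.647
vertex -1.19 -3.056 -1.07
vertex -1.723 -4.869 -0.066
endloop
endfacet
facet normal -0.248 -0.847 0.469
outer loop
vertex -1.965 -5.12 -0.647
vertex -1.723 -4.869 -0.066
vertex -2.476 -4.727 -0.208
endloop
endfacet
facet normal 0.249 0.847 -0.470
outer loop
vertex -1.19 -3.056 -1.07
vertex -1.944 -2.913 -1.212
vertex -1.515 -2.698 -0.597
endloop
endfacet
facet normal 0.841 0.051 0.539
outer loop
vertex -1.19 -3.056 -1.07
vertex -1.515 -2.698 -0.597
vertex -1.723 -4.869 -0.066
endloop
endfacet
facet normal 0.841 0.051 0.539
outer loop
vertex -1.723 -4.869 -0.066
vertex -1.515 -2.698 -0.597
vertex -2.048 -4.512 0.407
endloop
endfacet
facet normal -0.248 -0.848 0.469
outer loop
vertex -1.723 -4.869 -0.066
vertex -2.048 -4.512 0.407
vertex -2.476 -4.727 -0.208
endloop
endfacet

endsolid


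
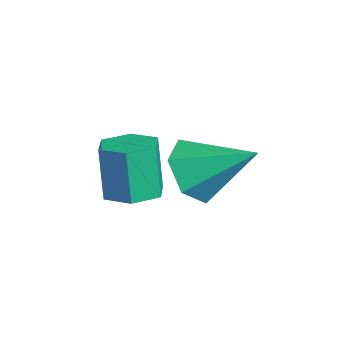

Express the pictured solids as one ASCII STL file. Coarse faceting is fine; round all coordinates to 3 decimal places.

solid 
facet normal -0.434 -0.732 -0.525
outer loop
vertex -2.683 2.845 -4.317
vertex -3.506 3.268 -4.227
vertex -2.959 3.465 -4.953
endloop
endfacet
facet normal 0.954 0.173 -0.245
outer loop
vertex -2.683 2.845 -4.317
vertex -2.959 3.465 -4.953
vertex -2.734 4.572 -3.293
endloop
endfacet
facet normal -0.434 -0.732 -0.525
outer loop
vertex -2.959 3.465 -4.953
vertex -3.506 3.268 -4.227
vertex -3.782 3.888 -4.863
endloop
endfacet
facet normal 0.332 0.763 -0.554
outer loop
vertex -2.959 3.465 -4.953
vertex -3.782 3.888 -4.863
vertex -2.734 4.572 -3.293
endloop
endfacet
facet normal -0.434 -0.732 -0.525
outer loop
vertex -3.782 3.888 -4.863
vertex -3.506 3.268 -4.227
vertex -4.329 3.692 -4.137
endloop
endfacet
facet normal -0.443 0.892 -0.093
outer loop
vertex -3.782 3.888 -4.863
vertex -4.329 3.692 -4.137
vertex -2.734 4.572 -3.293
endloop
endfacet
facet normal -0.434 -0.732 -0.525
outer loop
vertex -4.329 3.692 -4.137
vertex -3.506 3.268 -4.227
vertex -4.053 3.072 -3.501
endloop
endfacet
facet normal -0.596 0.430 0.678
outer loop
vertex -4.329 3.692 -4.137
vertex -4.053 3.072 -3.501
vertex -2.734 4.572 -3.293
endloop
endfacet
facet normal -0.434 -0.732 -0.525
outer loop
vertex -4.053 3.072 -3.501
vertex -3.506 3.268 -4.227
vertex -3.23 2.649 -3.591
endloop
endfacet
facet normal 0.026 -0.160 0.987
outer loop
vertex -4.053 3.072 -3.501
vertex -3.23 2.649 -3.591
vertex -2.734 4.572 -3.293
endloop
endfacet
facet normal -0.434 -0.732 -0.525
outer loop
vertex -3.23 2.649 -3.591
vertex -3.506 3.268 -4.227
vertex -2.683 2.845 -4.317
endloop
endfacet
facet normal 0.801 -0.288 0.525
outer loop
vertex -3.23 2.649 -3.591
vertex -2.683 2.845 -4.317
vertex -2.734 4.572 -3.293
endloop
endfacet
facet normal 0.214 0.029 -0.976
outer loop
vertex -1.237 1.455 -3.463
vertex -1.9 1.63 -3.603
vertex -1.424 2.13 -3.484
endloop
endfacet
facet normal 0.940 0.267 0.214
outer loop
vertex -1.237 1.455 -3.463
vertex -1.424 2.13 -3.484
vertex -1.537 1.415 -2.096
endloop
endfacet
facet normal 0.939 0.267 0.214
outer loop
vertex -1.537 1.415 -2.096
vertex -1.424 2.13 -3.484
vertex -1.724 2.089 -2.117
endloop
endfacet
facet normal -0.215 -0.029 0.976
outer loop
vertex -1.537 1.415 -2.096
vertex -1.724 2.089 -2.117
vertex -2.2 1.59 -2.237
endloop
endfacet
facet normal 0.214 0.029 -0.976
outer loop
vertex -1.424 2.13 -3.484
vertex -1.9 1.63 -3.603
vertex -2.087 2.305 -3.624
endloop
endfacet
facet normal 0.238 0.968 0.081
outer loop
vertex -1.424 2.13 -3.484
vertex -2.087 2.305 -3.624
vertex -1.724 2.089 -2.117
endloop
endfacet
facet normal 0.238 0.968 0.081
outer loop
vertex -1.724 2.089 -2.117
vertex -2.087 2.305 -3.624
vertex -2.387 2.264 -2.258
endloop
endfacet
facet normal -0.215 -0.029 0.976
outer loop
vertex -1.724 2.089 -2.117
vertex -2.387 2.264 -2.258
vertex -2.2 1.59 -2.237
endloop
endfacet
facet normal 0.215 0.029 -0.976
outer loop
vertex -2.087 2.305 -3.624
vertex -1.9 1.63 -3.603
vertex -2.563 1.805 -3.744
endloop
endfacet
facet normal -0.702 0.700 -0.133
outer loop
vertex -2.087 2.305 -3.624
vertex -2.563 1.805 -3.744
vertex -2.387 2.264 -2.258
endloop
endfacet
facet normal -0.701 0.701 -0.133
outer loop
vertex -2.387 2.264 -2.258
vertex -2.563 1.805 -3.744
vertex -2.863 1.765 -2.377
endloop
endfacet
facet normal -0.214 -0.029 0.976
outer loop
vertex -2.387 2.264 -2.258
vertex -2.863 1.765 -2.377
vertex -2.2 1.59 -2.237
endloop
endfacet
facet normal 0.215 0.029 -0.976
outer loop
vertex -2.563 1.805 -3.744
vertex -1.9 1.63 -3.603
vertex -2.376 1.131 -3.723
endloop
endfacet
facet normal -0.940 -0.267 -0.214
outer loop
vertex -2.563 1.805 -3.744
vertex -2.376 1.131 -3.723
vertex -2.863 1.765 -2.377
endloop
endfacet
facet normal -0.940 -0.267 -0.214
outer loop
vertex -2.863 1.765 -2.377
vertex -2.376 1.131 -3.723
vertex -2.676 1.09 -2.356
endloop
endfacet
facet normal -0.214 -0.029 0.976
outer loop
vertex -2.863 1.765 -2.377
vertex -2.676 1.09 -2.356
vertex -2.2 1.59 -2.237
endloop
endfacet
facet normal 0.215 0.029 -0.976
outer loop
vertex -2.376 1.131 -3.723
vertex -1.9 1.63 -3.603
vertex -1.713 0.956 -3.582
endloop
endfacet
facet normal -0.238 -0.968 -0.081
outer loop
vertex -2.376 1.131 -3.723
vertex -1.713 0.956 -3.582
vertex -2.676 1.09 -2.356
endloop
endfacet
facet normal -0.238 -0.968 -0.081
outer loop
vertex -2.676 1.09 -2.356
vertex -1.713 0.956 -3.582
vertex -2.013 0.915 -2.216
endloop
endfacet
facet normal -0.214 -0.029 0.976
outer loop
vertex -2.676 1.09 -2.356
vertex -2.013 0.915 -2.216
vertex -2.2 1.59 -2.237
endloop
endfacet
facet normal 0.214 0.029 -0.976
outer loop
vertex -1.713 0.956 -3.582
vertex -1.9 1.63 -3.603
vertex -1.237 1.455 -3.463
endloop
endfacet
facet normal 0.701 -0.701 0.133
outer loop
vertex -1.713 0.956 -3.582
vertex -1.237 1.455 -3.463
vertex -2.013 0.915 -2.216
endloop
endfacet
facet normal 0.702 -0.700 0.133
outer loop
vertex -2.013 0.915 -2.216
vertex -1.237 1.455 -3.463
vertex -1.537 1.415 -2.096
endloop
endfacet
facet normal -0.215 -0.029 0.976
outer loop
vertex -2.013 0.915 -2.216
vertex -1.537 1.415 -2.096
vertex -2.2 1.59 -2.237
endloop
endfacet

endsolid


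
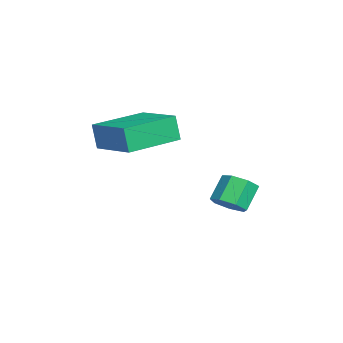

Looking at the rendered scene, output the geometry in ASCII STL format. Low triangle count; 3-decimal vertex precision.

solid 
facet normal -0.769 -0.592 -0.242
outer loop
vertex 1.921 -4.578 3.35
vertex 0.65 -2.945 3.395
vertex 2.104 -4.408 2.351
endloop
endfacet
facet normal 0.614 -0.789 -0.022
outer loop
vertex 3.55 -3.295 2.805
vertex 1.921 -4.578 3.35
vertex 2.104 -4.408 2.351
endloop
endfacet
facet normal -0.769 -0.592 -0.241
outer loop
vertex 2.104 -4.408 2.351
vertex 0.65 -2.945 3.395
vertex 0.833 -2.775 2.395
endloop
endfacet
facet normal 0.178 0.165 -0.970
outer loop
vertex 0.833 -2.775 2.395
vertex 3.55 -3.295 2.805
vertex 2.104 -4.408 2.351
endloop
endfacet
facet normal -0.178 -0.165 0.970
outer loop
vertex 1.921 -4.578 3.35
vertex 2.096 -1.832 3.849
vertex 0.65 -2.945 3.395
endloop
endfacet
facet normal 0.614 -0.789 -0.022
outer loop
vertex 3.367 -3.465 3.805
vertex 1.921 -4.578 3.35
vertex 3.55 -3.295 2.805
endloop
endfacet
facet normal -0.178 -0.165 0.970
outer loop
vertex 3.367 -3.465 3.805
vertex 2.096 -1.832 3.849
vertex 1.921 -4.578 3.35
endloop
endfacet
facet normal -0.614 0.789 0.022
outer loop
vertex 0.65 -2.945 3.395
vertex 2.096 -1.832 3.849
vertex 0.833 -2.775 2.395
endloop
endfacet
facet normal 0.178 0.165 -0.970
outer loop
vertex 2.279 -1.662 2.85
vertex 3.55 -3.295 2.805
vertex 0.833 -2.775 2.395
endloop
endfacet
facet normal -0.614 0.789 0.022
outer loop
vertex 0.833 -2.775 2.395
vertex 2.096 -1.832 3.849
vertex 2.279 -1.662 2.85
endloop
endfacet
facet normal 0.769 0.592 0.241
outer loop
vertex 2.279 -1.662 2.85
vertex 3.367 -3.465 3.805
vertex 3.55 -3.295 2.805
endloop
endfacet
facet normal 0.769 0.592 0.242
outer loop
vertex 2.096 -1.832 3.849
vertex 3.367 -3.465 3.805
vertex 2.279 -1.662 2.85
endloop
endfacet
facet normal 0.565 -0.368 -0.738
outer loop
vertex 2.183 -0.376 0.024
vertex 1.786 -0.067 -0.434
vertex 2.344 0.172 -0.126
endloop
endfacet
facet normal 0.779 -0.058 0.624
outer loop
vertex 2.183 -0.376 0.024
vertex 2.344 0.172 -0.126
vertex 1.551 0.037 0.851
endloop
endfacet
facet normal 0.779 -0.058 0.624
outer loop
vertex 1.551 0.037 0.851
vertex 2.344 0.172 -0.126
vertex 1.712 0.585 0.701
endloop
endfacet
facet normal -0.564 0.368 0.739
outer loop
vertex 1.551 0.037 0.851
vertex 1.712 0.585 0.701
vertex 1.154 0.347 0.394
endloop
endfacet
facet normal 0.565 -0.368 -0.738
outer loop
vertex 2.344 0.172 -0.126
vertex 1.786 -0.067 -0.434
vertex 2.085 0.54 -0.508
endloop
endfacet
facet normal 0.699 0.689 0.190
outer loop
vertex 2.344 0.172 -0.126
vertex 2.085 0.54 -0.508
vertex 1.712 0.585 0.701
endloop
endfacet
facet normal 0.699 0.689 0.190
outer loop
vertex 1.712 0.585 0.701
vertex 2.085 0.54 -0.508
vertex 1.453 0.953 0.319
endloop
endfacet
facet normal -0.564 0.370 0.738
outer loop
vertex 1.712 0.585 0.701
vertex 1.453 0.953 0.319
vertex 1.154 0.347 0.394
endloop
endfacet
facet normal 0.565 -0.368 -0.738
outer loop
vertex 2.085 0.54 -0.508
vertex 1.786 -0.067 -0.434
vertex 1.601 0.451 -0.834
endloop
endfacet
facet normal 0.092 0.917 -0.387
outer loop
vertex 2.085 0.54 -0.508
vertex 1.601 0.451 -0.834
vertex 1.453 0.953 0.319
endloop
endfacet
facet normal 0.092 0.917 -0.388
outer loop
vertex 1.453 0.953 0.319
vertex 1.601 0.451 -0.834
vertex 0.969 0.864 -0.006
endloop
endfacet
facet normal -0.564 0.370 0.739
outer loop
vertex 1.453 0.953 0.319
vertex 0.969 0.864 -0.006
vertex 1.154 0.347 0.394
endloop
endfacet
facet normal 0.563 -0.369 -0.739
outer loop
vertex 1.601 0.451 -0.834
vertex 1.786 -0.067 -0.434
vertex 1.256 -0.027 -0.858
endloop
endfacet
facet normal -0.584 0.455 -0.672
outer loop
vertex 1.601 0.451 -0.834
vertex 1.256 -0.027 -0.858
vertex 0.969 0.864 -0.006
endloop
endfacet
facet normal -0.583 0.456 -0.673
outer loop
vertex 0.969 0.864 -0.006
vertex 1.256 -0.027 -0.858
vertex 0.624 0.386 -0.031
endloop
endfacet
facet normal -0.565 0.369 0.738
outer loop
vertex 0.969 0.864 -0.006
vertex 0.624 0.386 -0.031
vertex 1.154 0.347 0.394
endloop
endfacet
facet normal 0.564 -0.368 -0.739
outer loop
vertex 1.256 -0.027 -0.858
vertex 1.786 -0.067 -0.434
vertex 1.311 -0.535 -0.563
endloop
endfacet
facet normal -0.820 -0.351 -0.452
outer loop
vertex 1.256 -0.027 -0.858
vertex 1.311 -0.535 -0.563
vertex 0.624 0.386 -0.031
endloop
endfacet
facet normal -0.820 -0.351 -0.452
outer loop
vertex 0.624 0.386 -0.031
vertex 1.311 -0.535 -0.563
vertex 0.679 -0.122 0.264
endloop
endfacet
facet normal -0.565 0.368 0.739
outer loop
vertex 0.624 0.386 -0.031
vertex 0.679 -0.122 0.264
vertex 1.154 0.347 0.394
endloop
endfacet
facet normal 0.565 -0.370 -0.738
outer loop
vertex 1.311 -0.535 -0.563
vertex 1.786 -0.067 -0.434
vertex 1.723 -0.69 -0.17
endloop
endfacet
facet normal -0.440 -0.892 0.109
outer loop
vertex 1.311 -0.535 -0.563
vertex 1.723 -0.69 -0.17
vertex 0.679 -0.122 0.264
endloop
endfacet
facet normal -0.440 -0.892 0.109
outer loop
vertex 0.679 -0.122 0.264
vertex 1.723 -0.69 -0.17
vertex 1.091 -0.277 0.657
endloop
endfacet
facet normal -0.565 0.368 0.738
outer loop
vertex 0.679 -0.122 0.264
vertex 1.091 -0.277 0.657
vertex 1.154 0.347 0.394
endloop
endfacet
facet normal 0.564 -0.370 -0.738
outer loop
vertex 1.723 -0.69 -0.17
vertex 1.786 -0.067 -0.434
vertex 2.183 -0.376 0.024
endloop
endfacet
facet normal 0.272 -0.762 0.588
outer loop
vertex 1.723 -0.69 -0.17
vertex 2.183 -0.376 0.024
vertex 1.091 -0.277 0.657
endloop
endfacet
facet normal 0.272 -0.762 0.588
outer loop
vertex 1.091 -0.277 0.657
vertex 2.183 -0.376 0.024
vertex 1.551 0.037 0.851
endloop
endfacet
facet normal -0.563 0.369 0.739
outer loop
vertex 1.091 -0.277 0.657
vertex 1.551 0.037 0.851
vertex 1.154 0.347 0.394
endloop
endfacet

endsolid


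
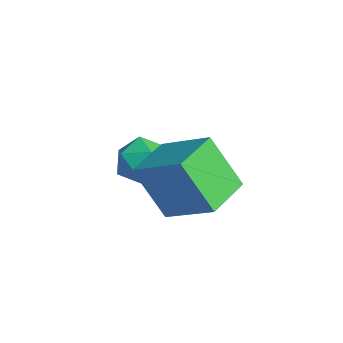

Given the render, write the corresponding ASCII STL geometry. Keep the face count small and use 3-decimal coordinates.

solid 
facet normal 0.034 0.462 0.886
outer loop
vertex -1.823 1.785 0.412
vertex -2.27 1.052 0.811
vertex -1.325 1.064 0.769
endloop
endfacet
facet normal 0.591 0.647 0.481
outer loop
vertex -1.823 1.785 0.412
vertex -1.325 1.064 0.769
vertex -1.073 1.449 -0.058
endloop
endfacet
facet normal 0.341 0.932 -0.123
outer loop
vertex -1.823 1.785 0.412
vertex -1.073 1.449 -0.058
vertex -1.863 1.676 -0.527
endloop
endfacet
facet normal -0.372 0.924 -0.091
outer loop
vertex -1.823 1.785 0.412
vertex -1.863 1.676 -0.527
vertex -2.603 1.431 0.01
endloop
endfacet
facet normal -0.562 0.633 0.533
outer loop
vertex -1.823 1.785 0.412
vertex -2.603 1.431 0.01
vertex -2.27 1.052 0.811
endloop
endfacet
facet normal 0.948 0.052 0.313
outer loop
vertex -1.073 1.449 -0.058
vertex -1.325 1.064 0.769
vertex -1.057 0.509 0.05
endloop
endfacet
facet normal 0.046 -0.247 0.968
outer loop
vertex -1.325 1.064 0.769
vertex -2.27 1.052 0.811
vertex -1.797 0.264 0.587
endloop
endfacet
facet normal -0.918 0.030 0.396
outer loop
vertex -2.27 1.052 0.811
vertex -2.603 1.431 0.01
vertex -2.587 0.491 0.118
endloop
endfacet
facet normal -0.611 0.500 -0.614
outer loop
vertex -2.603 1.431 0.01
vertex -1.863 1.676 -0.527
vertex -2.335 0.876 -0.709
endloop
endfacet
facet normal 0.542 0.514 -0.664
outer loop
vertex -1.863 1.676 -0.527
vertex -1.073 1.449 -0.058
vertex -1.39 0.888 -0.751
endloop
endfacet
facet normal 0.372 -0.924 0.091
outer loop
vertex -1.837 0.155 -0.352
vertex -1.057 0.509 0.05
vertex -1.797 0.264 0.587
endloop
endfacet
facet normal -0.341 -0.932 0.123
outer loop
vertex -1.837 0.155 -0.352
vertex -1.797 0.264 0.587
vertex -2.587 0.491 0.118
endloop
endfacet
facet normal -0.591 -0.647 -0.481
outer loop
vertex -1.837 0.155 -0.352
vertex -2.587 0.491 0.118
vertex -2.335 0.876 -0.709
endloop
endfacet
facet normal -0.034 -0.462 -0.886
outer loop
vertex -1.837 0.155 -0.352
vertex -2.335 0.876 -0.709
vertex -1.39 0.888 -0.751
endloop
endfacet
facet normal 0.562 -0.633 -0.533
outer loop
vertex -1.837 0.155 -0.352
vertex -1.39 0.888 -0.751
vertex -1.057 0.509 0.05
endloop
endfacet
facet normal 0.611 -0.500 0.614
outer loop
vertex -1.797 0.264 0.587
vertex -1.057 0.509 0.05
vertex -1.325 1.064 0.769
endloop
endfacet
facet normal -0.542 -0.514 0.664
outer loop
vertex -2.587 0.491 0.118
vertex -1.797 0.264 0.587
vertex -2.27 1.052 0.811
endloop
endfacet
facet normal -0.948 -0.052 -0.313
outer loop
vertex -2.335 0.876 -0.709
vertex -2.587 0.491 0.118
vertex -2.603 1.431 0.01
endloop
endfacet
facet normal -0.046 0.247 -0.968
outer loop
vertex -1.39 0.888 -0.751
vertex -2.335 0.876 -0.709
vertex -1.863 1.676 -0.527
endloop
endfacet
facet normal 0.918 -0.030 -0.396
outer loop
vertex -1.057 0.509 0.05
vertex -1.39 0.888 -0.751
vertex -1.073 1.449 -0.058
endloop
endfacet
facet normal -0.706 -0.477 -0.524
outer loop
vertex 0.116 -0.091 1.356
vertex -0.833 1.206 1.455
vertex 0.909 0.62 -0.361
endloop
endfacet
facet normal 0.589 -0.806 -0.061
outer loop
vertex 2.293 1.554 0.665
vertex 0.116 -0.091 1.356
vertex 0.909 0.62 -0.361
endloop
endfacet
facet normal -0.706 -0.477 -0.523
outer loop
vertex 0.909 0.62 -0.361
vertex -0.833 1.206 1.455
vertex -0.04 1.916 -0.262
endloop
endfacet
facet normal 0.392 0.352 -0.850
outer loop
vertex -0.04 1.916 -0.262
vertex 2.293 1.554 0.665
vertex 0.909 0.62 -0.361
endloop
endfacet
facet normal -0.392 -0.352 0.850
outer loop
vertex 0.116 -0.091 1.356
vertex 0.551 2.14 2.481
vertex -0.833 1.206 1.455
endloop
endfacet
facet normal 0.589 -0.806 -0.061
outer loop
vertex 1.5 0.844 2.382
vertex 0.116 -0.091 1.356
vertex 2.293 1.554 0.665
endloop
endfacet
facet normal -0.392 -0.352 0.850
outer loop
vertex 1.5 0.844 2.382
vertex 0.551 2.14 2.481
vertex 0.116 -0.091 1.356
endloop
endfacet
facet normal -0.589 0.806 0.061
outer loop
vertex -0.833 1.206 1.455
vertex 0.551 2.14 2.481
vertex -0.04 1.916 -0.262
endloop
endfacet
facet normal 0.392 0.352 -0.850
outer loop
vertex 1.344 2.851 0.764
vertex 2.293 1.554 0.665
vertex -0.04 1.916 -0.262
endloop
endfacet
facet normal -0.590 0.805 0.061
outer loop
vertex -0.04 1.916 -0.262
vertex 0.551 2.14 2.481
vertex 1.344 2.851 0.764
endloop
endfacet
facet normal 0.706 0.477 0.523
outer loop
vertex 1.344 2.851 0.764
vertex 1.5 0.844 2.382
vertex 2.293 1.554 0.665
endloop
endfacet
facet normal 0.706 0.477 0.524
outer loop
vertex 0.551 2.14 2.481
vertex 1.5 0.844 2.382
vertex 1.344 2.851 0.764
endloop
endfacet

endsolid


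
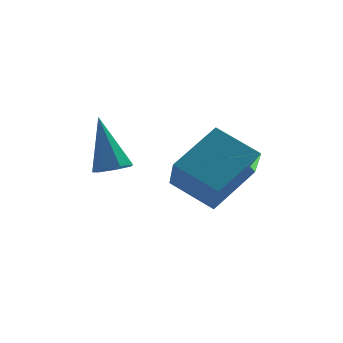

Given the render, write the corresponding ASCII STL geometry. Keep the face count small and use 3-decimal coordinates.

solid 
facet normal 0.217 -0.422 -0.880
outer loop
vertex 1.491 -0.927 1.336
vertex 0.971 -1.28 1.377
vertex 1.039 -0.709 1.12
endloop
endfacet
facet normal 0.441 0.897 -0.017
outer loop
vertex 1.491 -0.927 1.336
vertex 1.039 -0.709 1.12
vertex 0.529 -0.42 3.163
endloop
endfacet
facet normal 0.217 -0.422 -0.880
outer loop
vertex 1.039 -0.709 1.12
vertex 0.971 -1.28 1.377
vertex 0.536 -0.92 1.097
endloop
endfacet
facet normal -0.369 0.903 -0.220
outer loop
vertex 1.039 -0.709 1.12
vertex 0.536 -0.92 1.097
vertex 0.529 -0.42 3.163
endloop
endfacet
facet normal 0.217 -0.422 -0.880
outer loop
vertex 0.536 -0.92 1.097
vertex 0.971 -1.28 1.377
vertex 0.36 -1.402 1.285
endloop
endfacet
facet normal -0.946 0.314 -0.079
outer loop
vertex 0.536 -0.92 1.097
vertex 0.36 -1.402 1.285
vertex 0.529 -0.42 3.163
endloop
endfacet
facet normal 0.217 -0.424 -0.879
outer loop
vertex 0.36 -1.402 1.285
vertex 0.971 -1.28 1.377
vertex 0.644 -1.792 1.543
endloop
endfacet
facet normal -0.855 -0.425 0.299
outer loop
vertex 0.36 -1.402 1.285
vertex 0.644 -1.792 1.543
vertex 0.529 -0.42 3.163
endloop
endfacet
facet normal 0.217 -0.424 -0.879
outer loop
vertex 0.644 -1.792 1.543
vertex 0.971 -1.28 1.377
vertex 1.174 -1.796 1.676
endloop
endfacet
facet normal -0.164 -0.758 0.631
outer loop
vertex 0.644 -1.792 1.543
vertex 1.174 -1.796 1.676
vertex 0.529 -0.42 3.163
endloop
endfacet
facet normal 0.218 -0.424 -0.879
outer loop
vertex 1.174 -1.796 1.676
vertex 0.971 -1.28 1.377
vertex 1.551 -1.411 1.584
endloop
endfacet
facet normal 0.607 -0.435 0.666
outer loop
vertex 1.174 -1.796 1.676
vertex 1.551 -1.411 1.584
vertex 0.529 -0.42 3.163
endloop
endfacet
facet normal 0.218 -0.423 -0.879
outer loop
vertex 1.551 -1.411 1.584
vertex 0.971 -1.28 1.377
vertex 1.491 -0.927 1.336
endloop
endfacet
facet normal 0.876 0.302 0.377
outer loop
vertex 1.551 -1.411 1.584
vertex 1.491 -0.927 1.336
vertex 0.529 -0.42 3.163
endloop
endfacet
facet normal -0.634 -0.554 -0.540
outer loop
vertex 2.701 -2.403 1.954
vertex 2.616 -1.098 0.716
vertex 3.983 -3.084 1.148
endloop
endfacet
facet normal 0.047 -0.725 0.687
outer loop
vertex 5.244 -1.982 2.224
vertex 2.701 -2.403 1.954
vertex 3.983 -3.084 1.148
endloop
endfacet
facet normal -0.634 -0.554 -0.541
outer loop
vertex 3.983 -3.084 1.148
vertex 2.616 -1.098 0.716
vertex 3.898 -1.779 -0.089
endloop
endfacet
facet normal 0.772 -0.410 -0.485
outer loop
vertex 3.898 -1.779 -0.089
vertex 5.244 -1.982 2.224
vertex 3.983 -3.084 1.148
endloop
endfacet
facet normal -0.772 0.410 0.485
outer loop
vertex 2.701 -2.403 1.954
vertex 3.877 0.004 1.792
vertex 2.616 -1.098 0.716
endloop
endfacet
facet normal 0.047 -0.725 0.688
outer loop
vertex 3.962 -1.301 3.029
vertex 2.701 -2.403 1.954
vertex 5.244 -1.982 2.224
endloop
endfacet
facet normal -0.772 0.410 0.486
outer loop
vertex 3.962 -1.301 3.029
vertex 3.877 0.004 1.792
vertex 2.701 -2.403 1.954
endloop
endfacet
facet normal -0.047 0.725 -0.687
outer loop
vertex 2.616 -1.098 0.716
vertex 3.877 0.004 1.792
vertex 3.898 -1.779 -0.089
endloop
endfacet
facet normal 0.772 -0.410 -0.485
outer loop
vertex 5.159 -0.677 0.986
vertex 5.244 -1.982 2.224
vertex 3.898 -1.779 -0.089
endloop
endfacet
facet normal -0.047 0.725 -0.687
outer loop
vertex 3.898 -1.779 -0.089
vertex 3.877 0.004 1.792
vertex 5.159 -0.677 0.986
endloop
endfacet
facet normal 0.633 0.554 0.540
outer loop
vertex 5.159 -0.677 0.986
vertex 3.962 -1.301 3.029
vertex 5.244 -1.982 2.224
endloop
endfacet
facet normal 0.634 0.553 0.540
outer loop
vertex 3.877 0.004 1.792
vertex 3.962 -1.301 3.029
vertex 5.159 -0.677 0.986
endloop
endfacet

endsolid


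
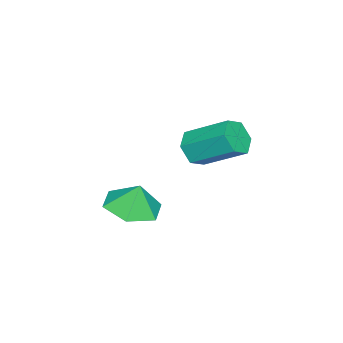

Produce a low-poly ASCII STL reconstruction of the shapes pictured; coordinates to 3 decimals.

solid 
facet normal 0.012 -0.851 -0.525
outer loop
vertex -0.659 -0.762 2.018
vertex -1.397 -0.944 2.296
vertex -1.316 -0.52 1.61
endloop
endfacet
facet normal 0.585 0.432 -0.686
outer loop
vertex -0.659 -0.762 2.018
vertex -1.316 -0.52 1.61
vertex -0.684 0.906 3.047
endloop
endfacet
facet normal 0.585 0.432 -0.686
outer loop
vertex -0.684 0.906 3.047
vertex -1.316 -0.52 1.61
vertex -1.341 1.148 2.639
endloop
endfacet
facet normal -0.013 0.851 0.525
outer loop
vertex -0.684 0.906 3.047
vertex -1.341 1.148 2.639
vertex -1.423 0.724 3.324
endloop
endfacet
facet normal 0.013 -0.851 -0.525
outer loop
vertex -1.316 -0.52 1.61
vertex -1.397 -0.944 2.296
vertex -2.054 -0.703 1.888
endloop
endfacet
facet normal -0.411 0.474 -0.779
outer loop
vertex -1.316 -0.52 1.61
vertex -2.054 -0.703 1.888
vertex -1.341 1.148 2.639
endloop
endfacet
facet normal -0.410 0.474 -0.779
outer loop
vertex -1.341 1.148 2.639
vertex -2.054 -0.703 1.888
vertex -2.079 0.966 2.917
endloop
endfacet
facet normal -0.012 0.851 0.525
outer loop
vertex -1.341 1.148 2.639
vertex -2.079 0.966 2.917
vertex -1.423 0.724 3.324
endloop
endfacet
facet normal 0.013 -0.851 -0.524
outer loop
vertex -2.054 -0.703 1.888
vertex -1.397 -0.944 2.296
vertex -2.136 -1.126 2.573
endloop
endfacet
facet normal -0.995 0.042 -0.093
outer loop
vertex -2.054 -0.703 1.888
vertex -2.136 -1.126 2.573
vertex -2.079 0.966 2.917
endloop
endfacet
facet normal -0.995 0.042 -0.093
outer loop
vertex -2.079 0.966 2.917
vertex -2.136 -1.126 2.573
vertex -2.161 0.542 3.602
endloop
endfacet
facet normal -0.012 0.851 0.525
outer loop
vertex -2.079 0.966 2.917
vertex -2.161 0.542 3.602
vertex -1.423 0.724 3.324
endloop
endfacet
facet normal 0.013 -0.851 -0.525
outer loop
vertex -2.136 -1.126 2.573
vertex -1.397 -0.944 2.296
vertex -1.479 -1.368 2.981
endloop
endfacet
facet normal -0.585 -0.432 0.686
outer loop
vertex -2.136 -1.126 2.573
vertex -1.479 -1.368 2.981
vertex -2.161 0.542 3.602
endloop
endfacet
facet normal -0.585 -0.432 0.686
outer loop
vertex -2.161 0.542 3.602
vertex -1.479 -1.368 2.981
vertex -1.504 0.3 4.01
endloop
endfacet
facet normal -0.012 0.851 0.525
outer loop
vertex -2.161 0.542 3.602
vertex -1.504 0.3 4.01
vertex -1.423 0.724 3.324
endloop
endfacet
facet normal 0.012 -0.851 -0.525
outer loop
vertex -1.479 -1.368 2.981
vertex -1.397 -0.944 2.296
vertex -0.741 -1.186 2.703
endloop
endfacet
facet normal 0.410 -0.474 0.779
outer loop
vertex -1.479 -1.368 2.981
vertex -0.741 -1.186 2.703
vertex -1.504 0.3 4.01
endloop
endfacet
facet normal 0.411 -0.474 0.779
outer loop
vertex -1.504 0.3 4.01
vertex -0.741 -1.186 2.703
vertex -0.766 0.483 3.732
endloop
endfacet
facet normal -0.013 0.851 0.525
outer loop
vertex -1.504 0.3 4.01
vertex -0.766 0.483 3.732
vertex -1.423 0.724 3.324
endloop
endfacet
facet normal 0.012 -0.851 -0.525
outer loop
vertex -0.741 -1.186 2.703
vertex -1.397 -0.944 2.296
vertex -0.659 -0.762 2.018
endloop
endfacet
facet normal 0.995 -0.042 0.093
outer loop
vertex -0.741 -1.186 2.703
vertex -0.659 -0.762 2.018
vertex -0.766 0.483 3.732
endloop
endfacet
facet normal 0.995 -0.042 0.093
outer loop
vertex -0.766 0.483 3.732
vertex -0.659 -0.762 2.018
vertex -0.684 0.906 3.047
endloop
endfacet
facet normal -0.013 0.851 0.524
outer loop
vertex -0.766 0.483 3.732
vertex -0.684 0.906 3.047
vertex -1.423 0.724 3.324
endloop
endfacet
facet normal 0.021 -0.265 -0.964
outer loop
vertex 3.63 -1.158 1.513
vertex 2.582 -1.449 1.57
vertex 2.85 -0.429 1.295
endloop
endfacet
facet normal 0.520 0.702 0.486
outer loop
vertex 3.63 -1.158 1.513
vertex 2.85 -0.429 1.295
vertex 2.558 -1.151 2.65
endloop
endfacet
facet normal 0.021 -0.265 -0.964
outer loop
vertex 2.85 -0.429 1.295
vertex 2.582 -1.449 1.57
vertex 1.801 -0.72 1.352
endloop
endfacet
facet normal -0.221 0.880 0.421
outer loop
vertex 2.85 -0.429 1.295
vertex 1.801 -0.72 1.352
vertex 2.558 -1.151 2.65
endloop
endfacet
facet normal 0.021 -0.266 -0.964
outer loop
vertex 1.801 -0.72 1.352
vertex 2.582 -1.449 1.57
vertex 1.533 -1.74 1.628
endloop
endfacet
facet normal -0.755 0.349 0.556
outer loop
vertex 1.801 -0.72 1.352
vertex 1.533 -1.74 1.628
vertex 2.558 -1.151 2.65
endloop
endfacet
facet normal 0.021 -0.266 -0.964
outer loop
vertex 1.533 -1.74 1.628
vertex 2.582 -1.449 1.57
vertex 2.314 -2.469 1.846
endloop
endfacet
facet normal -0.547 -0.360 0.756
outer loop
vertex 1.533 -1.74 1.628
vertex 2.314 -2.469 1.846
vertex 2.558 -1.151 2.65
endloop
endfacet
facet normal 0.021 -0.266 -0.964
outer loop
vertex 2.314 -2.469 1.846
vertex 2.582 -1.449 1.57
vertex 3.363 -2.178 1.788
endloop
endfacet
facet normal 0.194 -0.537 0.821
outer loop
vertex 2.314 -2.469 1.846
vertex 3.363 -2.178 1.788
vertex 2.558 -1.151 2.65
endloop
endfacet
facet normal 0.021 -0.265 -0.964
outer loop
vertex 3.363 -2.178 1.788
vertex 2.582 -1.449 1.57
vertex 3.63 -1.158 1.513
endloop
endfacet
facet normal 0.728 -0.005 0.686
outer loop
vertex 3.363 -2.178 1.788
vertex 3.63 -1.158 1.513
vertex 2.558 -1.151 2.65
endloop
endfacet

endsolid


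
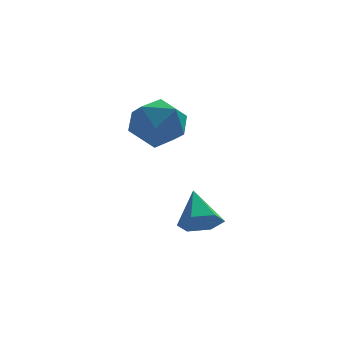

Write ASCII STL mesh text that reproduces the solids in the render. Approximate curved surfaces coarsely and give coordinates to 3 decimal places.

solid 
facet normal 0.118 -0.744 -0.658
outer loop
vertex 2.618 -0.758 -0.336
vertex 2.158 -0.327 -0.906
vertex 3.001 -0.222 -0.873
endloop
endfacet
facet normal 0.761 0.099 0.641
outer loop
vertex 2.618 -0.758 -0.336
vertex 3.001 -0.222 -0.873
vertex 1.962 0.907 0.186
endloop
endfacet
facet normal 0.118 -0.744 -0.658
outer loop
vertex 3.001 -0.222 -0.873
vertex 2.158 -0.327 -0.906
vertex 2.541 0.209 -1.443
endloop
endfacet
facet normal 0.713 0.700 -0.046
outer loop
vertex 3.001 -0.222 -0.873
vertex 2.541 0.209 -1.443
vertex 1.962 0.907 0.186
endloop
endfacet
facet normal 0.118 -0.744 -0.658
outer loop
vertex 2.541 0.209 -1.443
vertex 2.158 -0.327 -0.906
vertex 1.698 0.104 -1.476
endloop
endfacet
facet normal -0.096 0.902 -0.421
outer loop
vertex 2.541 0.209 -1.443
vertex 1.698 0.104 -1.476
vertex 1.962 0.907 0.186
endloop
endfacet
facet normal 0.118 -0.744 -0.658
outer loop
vertex 1.698 0.104 -1.476
vertex 2.158 -0.327 -0.906
vertex 1.315 -0.432 -0.939
endloop
endfacet
facet normal -0.857 0.504 -0.108
outer loop
vertex 1.698 0.104 -1.476
vertex 1.315 -0.432 -0.939
vertex 1.962 0.907 0.186
endloop
endfacet
facet normal 0.118 -0.744 -0.658
outer loop
vertex 1.315 -0.432 -0.939
vertex 2.158 -0.327 -0.906
vertex 1.775 -0.863 -0.369
endloop
endfacet
facet normal -0.809 -0.096 0.580
outer loop
vertex 1.315 -0.432 -0.939
vertex 1.775 -0.863 -0.369
vertex 1.962 0.907 0.186
endloop
endfacet
facet normal 0.118 -0.744 -0.658
outer loop
vertex 1.775 -0.863 -0.369
vertex 2.158 -0.327 -0.906
vertex 2.618 -0.758 -0.336
endloop
endfacet
facet normal -0.000 -0.299 0.954
outer loop
vertex 1.775 -0.863 -0.369
vertex 2.618 -0.758 -0.336
vertex 1.962 0.907 0.186
endloop
endfacet
facet normal 0.060 -0.078 0.995
outer loop
vertex 0.858 1.635 4.39
vertex 0.139 0.676 4.358
vertex 1.327 0.537 4.276
endloop
endfacet
facet normal 0.657 0.205 0.725
outer loop
vertex 0.858 1.635 4.39
vertex 1.327 0.537 4.276
vertex 1.761 1.446 3.625
endloop
endfacet
facet normal 0.479 0.797 0.369
outer loop
vertex 0.858 1.635 4.39
vertex 1.761 1.446 3.625
vertex 0.842 2.146 3.306
endloop
endfacet
facet normal -0.229 0.879 0.418
outer loop
vertex 0.858 1.635 4.39
vertex 0.842 2.146 3.306
vertex -0.161 1.67 3.759
endloop
endfacet
facet normal -0.487 0.338 0.805
outer loop
vertex 0.858 1.635 4.39
vertex -0.161 1.67 3.759
vertex 0.139 0.676 4.358
endloop
endfacet
facet normal 0.931 -0.259 0.258
outer loop
vertex 1.761 1.446 3.625
vertex 1.327 0.537 4.276
vertex 1.601 0.37 3.121
endloop
endfacet
facet normal -0.036 -0.718 0.695
outer loop
vertex 1.327 0.537 4.276
vertex 0.139 0.676 4.358
vertex 0.598 -0.106 3.574
endloop
endfacet
facet normal -0.921 -0.045 0.387
outer loop
vertex 0.139 0.676 4.358
vertex -0.161 1.67 3.759
vertex -0.321 0.594 3.255
endloop
endfacet
facet normal -0.502 0.831 -0.239
outer loop
vertex -0.161 1.67 3.759
vertex 0.842 2.146 3.306
vertex 0.113 1.503 2.604
endloop
endfacet
facet normal 0.642 0.697 -0.320
outer loop
vertex 0.842 2.146 3.306
vertex 1.761 1.446 3.625
vertex 1.301 1.364 2.522
endloop
endfacet
facet normal 0.229 -0.879 -0.418
outer loop
vertex 0.582 0.405 2.49
vertex 1.601 0.37 3.121
vertex 0.598 -0.106 3.574
endloop
endfacet
facet normal -0.479 -0.797 -0.369
outer loop
vertex 0.582 0.405 2.49
vertex 0.598 -0.106 3.574
vertex -0.321 0.594 3.255
endloop
endfacet
facet normal -0.657 -0.205 -0.725
outer loop
vertex 0.582 0.405 2.49
vertex -0.321 0.594 3.255
vertex 0.113 1.503 2.604
endloop
endfacet
facet normal -0.060 0.078 -0.995
outer loop
vertex 0.582 0.405 2.49
vertex 0.113 1.503 2.604
vertex 1.301 1.364 2.522
endloop
endfacet
facet normal 0.487 -0.338 -0.805
outer loop
vertex 0.582 0.405 2.49
vertex 1.301 1.364 2.522
vertex 1.601 0.37 3.121
endloop
endfacet
facet normal 0.502 -0.831 0.239
outer loop
vertex 0.598 -0.106 3.574
vertex 1.601 0.37 3.121
vertex 1.327 0.537 4.276
endloop
endfacet
facet normal -0.642 -0.697 0.320
outer loop
vertex -0.321 0.594 3.255
vertex 0.598 -0.106 3.574
vertex 0.139 0.676 4.358
endloop
endfacet
facet normal -0.931 0.259 -0.258
outer loop
vertex 0.113 1.503 2.604
vertex -0.321 0.594 3.255
vertex -0.161 1.67 3.759
endloop
endfacet
facet normal 0.036 0.718 -0.695
outer loop
vertex 1.301 1.364 2.522
vertex 0.113 1.503 2.604
vertex 0.842 2.146 3.306
endloop
endfacet
facet normal 0.921 0.045 -0.387
outer loop
vertex 1.601 0.37 3.121
vertex 1.301 1.364 2.522
vertex 1.761 1.446 3.625
endloop
endfacet

endsolid
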